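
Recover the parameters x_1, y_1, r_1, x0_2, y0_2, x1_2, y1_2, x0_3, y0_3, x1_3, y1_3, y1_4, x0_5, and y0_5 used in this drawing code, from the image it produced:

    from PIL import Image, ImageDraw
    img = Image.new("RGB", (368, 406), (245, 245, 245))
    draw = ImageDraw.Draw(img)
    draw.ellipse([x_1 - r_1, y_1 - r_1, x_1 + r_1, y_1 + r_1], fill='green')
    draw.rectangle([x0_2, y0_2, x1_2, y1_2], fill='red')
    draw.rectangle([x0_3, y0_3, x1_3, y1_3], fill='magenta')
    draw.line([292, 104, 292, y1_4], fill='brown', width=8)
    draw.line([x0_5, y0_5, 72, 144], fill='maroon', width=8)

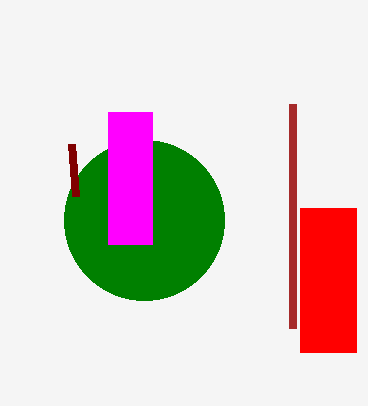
x_1 = 144; y_1 = 220; r_1 = 80; x0_2 = 300; y0_2 = 208; x1_2 = 356; y1_2 = 352; x0_3 = 108; y0_3 = 112; x1_3 = 152; y1_3 = 244; y1_4 = 328; x0_5 = 76; y0_5 = 196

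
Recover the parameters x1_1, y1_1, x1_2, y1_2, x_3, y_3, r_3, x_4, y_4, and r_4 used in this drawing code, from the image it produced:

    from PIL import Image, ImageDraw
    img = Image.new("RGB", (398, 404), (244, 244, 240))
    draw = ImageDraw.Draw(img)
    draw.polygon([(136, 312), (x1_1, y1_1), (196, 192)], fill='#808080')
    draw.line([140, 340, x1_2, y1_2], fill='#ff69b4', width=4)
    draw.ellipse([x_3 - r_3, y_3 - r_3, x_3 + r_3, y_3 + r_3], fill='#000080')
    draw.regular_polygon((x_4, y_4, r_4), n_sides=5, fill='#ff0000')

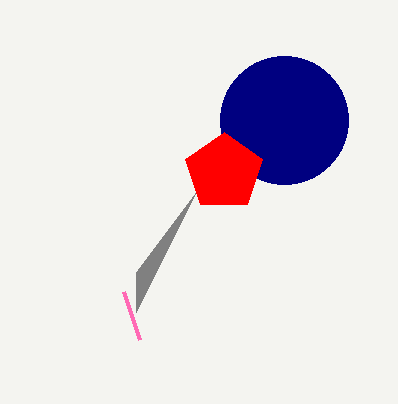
x1_1 = 136
y1_1 = 272
x1_2 = 124
y1_2 = 292
x_3 = 284
y_3 = 120
r_3 = 64
x_4 = 224
y_4 = 172
r_4 = 40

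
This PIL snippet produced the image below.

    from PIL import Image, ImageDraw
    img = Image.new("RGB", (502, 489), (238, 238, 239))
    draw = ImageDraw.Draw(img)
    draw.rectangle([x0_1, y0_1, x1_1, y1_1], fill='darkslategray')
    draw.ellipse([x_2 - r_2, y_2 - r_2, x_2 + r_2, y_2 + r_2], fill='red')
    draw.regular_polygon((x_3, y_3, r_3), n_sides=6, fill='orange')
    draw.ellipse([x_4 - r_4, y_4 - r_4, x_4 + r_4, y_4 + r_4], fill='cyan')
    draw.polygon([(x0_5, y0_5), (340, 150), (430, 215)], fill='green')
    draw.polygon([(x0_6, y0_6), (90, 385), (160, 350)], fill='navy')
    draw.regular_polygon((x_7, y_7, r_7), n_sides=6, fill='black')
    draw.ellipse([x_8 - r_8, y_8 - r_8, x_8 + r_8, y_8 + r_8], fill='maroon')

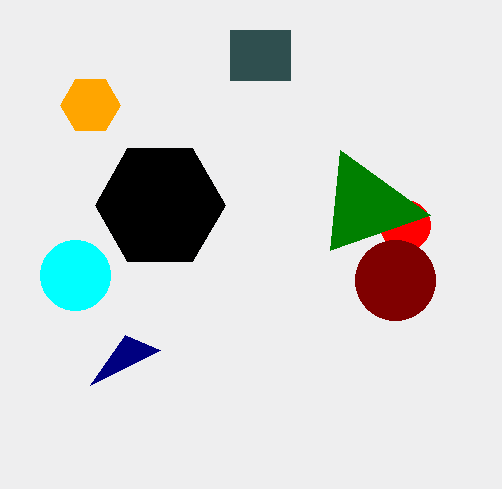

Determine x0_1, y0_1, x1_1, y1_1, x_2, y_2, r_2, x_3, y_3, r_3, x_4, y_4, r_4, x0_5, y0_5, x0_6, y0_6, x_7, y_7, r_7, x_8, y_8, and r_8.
x0_1 = 230; y0_1 = 30; x1_1 = 290; y1_1 = 80; x_2 = 405; y_2 = 225; r_2 = 25; x_3 = 90; y_3 = 105; r_3 = 30; x_4 = 75; y_4 = 275; r_4 = 35; x0_5 = 330; y0_5 = 250; x0_6 = 125; y0_6 = 335; x_7 = 160; y_7 = 205; r_7 = 65; x_8 = 395; y_8 = 280; r_8 = 40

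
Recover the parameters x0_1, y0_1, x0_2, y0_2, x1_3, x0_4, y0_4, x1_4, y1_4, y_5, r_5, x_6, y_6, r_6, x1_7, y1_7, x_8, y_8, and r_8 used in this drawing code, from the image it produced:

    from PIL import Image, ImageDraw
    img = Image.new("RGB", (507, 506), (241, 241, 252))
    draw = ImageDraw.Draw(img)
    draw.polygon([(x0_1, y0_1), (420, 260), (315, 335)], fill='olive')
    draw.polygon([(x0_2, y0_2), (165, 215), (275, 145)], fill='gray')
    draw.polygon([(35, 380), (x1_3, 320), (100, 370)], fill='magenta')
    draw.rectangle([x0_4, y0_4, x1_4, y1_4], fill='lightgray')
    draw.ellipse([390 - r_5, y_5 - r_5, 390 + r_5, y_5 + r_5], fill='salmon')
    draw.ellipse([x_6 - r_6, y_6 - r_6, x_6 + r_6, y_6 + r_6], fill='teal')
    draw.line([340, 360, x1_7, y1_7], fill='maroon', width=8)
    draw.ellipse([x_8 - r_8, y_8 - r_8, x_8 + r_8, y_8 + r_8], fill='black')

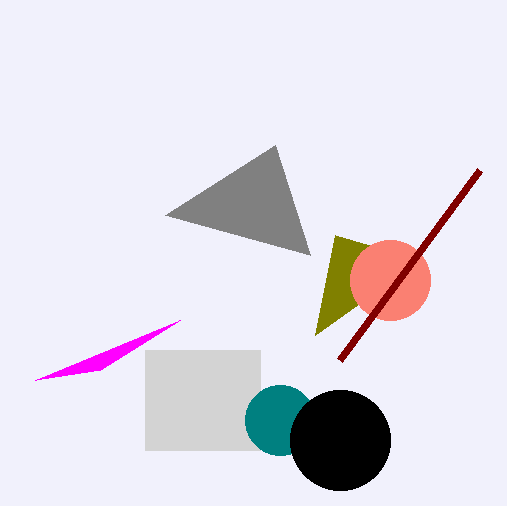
x0_1 = 335
y0_1 = 235
x0_2 = 310
y0_2 = 255
x1_3 = 180
x0_4 = 145
y0_4 = 350
x1_4 = 260
y1_4 = 450
y_5 = 280
r_5 = 40
x_6 = 280
y_6 = 420
r_6 = 35
x1_7 = 480
y1_7 = 170
x_8 = 340
y_8 = 440
r_8 = 50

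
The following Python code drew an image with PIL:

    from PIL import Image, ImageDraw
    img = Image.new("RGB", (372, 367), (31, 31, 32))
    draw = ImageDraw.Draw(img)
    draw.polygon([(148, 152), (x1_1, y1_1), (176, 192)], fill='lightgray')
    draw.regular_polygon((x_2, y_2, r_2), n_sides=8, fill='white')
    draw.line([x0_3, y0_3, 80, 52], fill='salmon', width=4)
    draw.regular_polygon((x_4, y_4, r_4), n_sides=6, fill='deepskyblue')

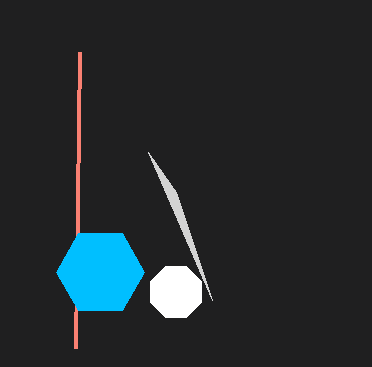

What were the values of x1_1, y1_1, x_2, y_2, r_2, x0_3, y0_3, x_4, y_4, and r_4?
x1_1 = 212, y1_1 = 300, x_2 = 176, y_2 = 292, r_2 = 28, x0_3 = 76, y0_3 = 348, x_4 = 100, y_4 = 272, r_4 = 44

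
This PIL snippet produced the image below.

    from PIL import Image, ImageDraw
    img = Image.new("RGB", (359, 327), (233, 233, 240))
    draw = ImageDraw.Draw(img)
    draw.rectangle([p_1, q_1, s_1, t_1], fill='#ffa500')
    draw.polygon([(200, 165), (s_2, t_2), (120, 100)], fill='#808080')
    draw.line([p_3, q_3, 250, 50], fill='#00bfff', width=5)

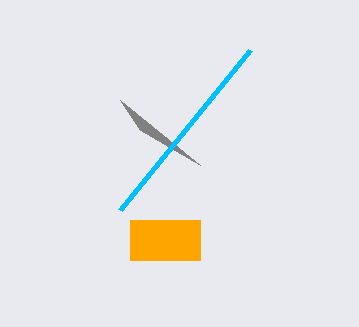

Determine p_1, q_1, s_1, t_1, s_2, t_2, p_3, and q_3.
p_1 = 130, q_1 = 220, s_1 = 200, t_1 = 260, s_2 = 140, t_2 = 130, p_3 = 120, q_3 = 210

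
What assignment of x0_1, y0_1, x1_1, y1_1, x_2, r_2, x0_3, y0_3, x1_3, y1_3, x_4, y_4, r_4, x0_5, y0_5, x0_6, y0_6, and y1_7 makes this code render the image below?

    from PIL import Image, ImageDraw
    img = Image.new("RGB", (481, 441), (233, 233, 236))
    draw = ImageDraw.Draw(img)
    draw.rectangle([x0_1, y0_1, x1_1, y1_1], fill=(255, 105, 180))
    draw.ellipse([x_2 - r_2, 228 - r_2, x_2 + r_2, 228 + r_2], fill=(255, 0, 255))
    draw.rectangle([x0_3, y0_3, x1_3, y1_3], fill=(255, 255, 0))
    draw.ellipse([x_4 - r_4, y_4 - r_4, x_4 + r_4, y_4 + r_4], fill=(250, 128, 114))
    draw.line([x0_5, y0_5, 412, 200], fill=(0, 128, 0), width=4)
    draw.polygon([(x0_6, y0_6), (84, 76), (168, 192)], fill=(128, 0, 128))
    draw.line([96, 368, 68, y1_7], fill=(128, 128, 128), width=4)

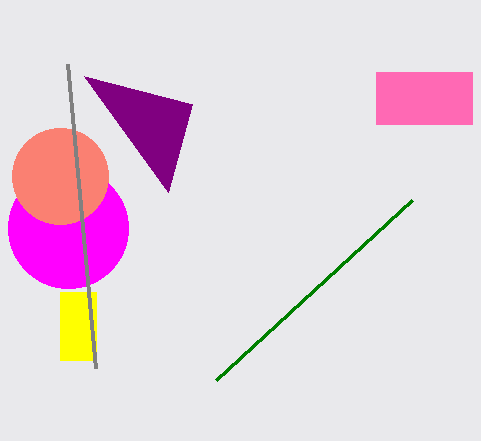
x0_1 = 376, y0_1 = 72, x1_1 = 472, y1_1 = 124, x_2 = 68, r_2 = 60, x0_3 = 60, y0_3 = 292, x1_3 = 96, y1_3 = 360, x_4 = 60, y_4 = 176, r_4 = 48, x0_5 = 216, y0_5 = 380, x0_6 = 192, y0_6 = 104, y1_7 = 64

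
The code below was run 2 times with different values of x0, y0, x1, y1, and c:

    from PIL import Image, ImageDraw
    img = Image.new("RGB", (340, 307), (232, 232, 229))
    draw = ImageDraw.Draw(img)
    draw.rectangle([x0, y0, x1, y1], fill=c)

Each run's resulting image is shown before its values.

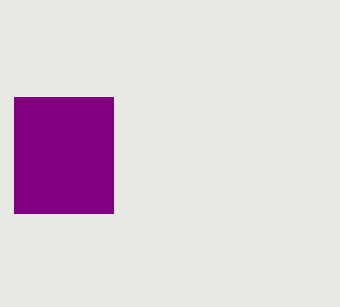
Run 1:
x0 = 14, y0 = 97, x1 = 113, y1 = 213, c = 'purple'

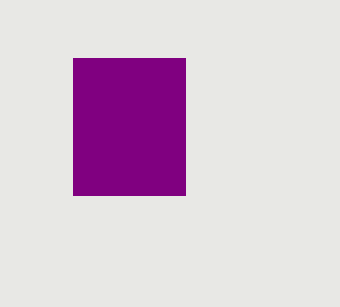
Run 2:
x0 = 73
y0 = 58
x1 = 185
y1 = 195
c = 'purple'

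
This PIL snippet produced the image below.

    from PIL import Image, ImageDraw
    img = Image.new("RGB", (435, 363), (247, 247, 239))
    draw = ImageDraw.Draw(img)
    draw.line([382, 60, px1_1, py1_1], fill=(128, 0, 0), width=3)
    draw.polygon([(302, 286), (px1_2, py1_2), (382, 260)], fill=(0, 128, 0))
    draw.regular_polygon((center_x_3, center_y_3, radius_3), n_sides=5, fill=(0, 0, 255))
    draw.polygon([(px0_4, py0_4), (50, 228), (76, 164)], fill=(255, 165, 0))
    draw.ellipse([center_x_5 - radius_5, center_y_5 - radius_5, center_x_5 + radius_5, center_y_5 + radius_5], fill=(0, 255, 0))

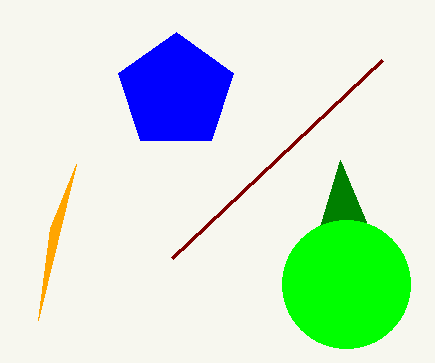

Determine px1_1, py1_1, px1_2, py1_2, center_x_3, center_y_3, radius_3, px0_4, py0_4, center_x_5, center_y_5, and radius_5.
px1_1 = 172; py1_1 = 258; px1_2 = 340; py1_2 = 160; center_x_3 = 176; center_y_3 = 92; radius_3 = 60; px0_4 = 38; py0_4 = 320; center_x_5 = 346; center_y_5 = 284; radius_5 = 64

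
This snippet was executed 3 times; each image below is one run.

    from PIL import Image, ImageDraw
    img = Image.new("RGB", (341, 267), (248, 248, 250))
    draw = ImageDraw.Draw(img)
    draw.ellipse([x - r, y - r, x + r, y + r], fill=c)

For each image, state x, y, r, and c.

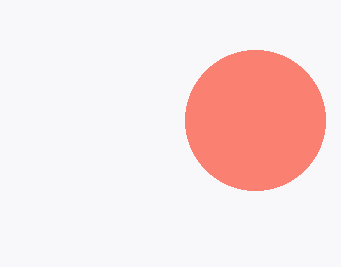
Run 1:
x = 255
y = 120
r = 70
c = 'salmon'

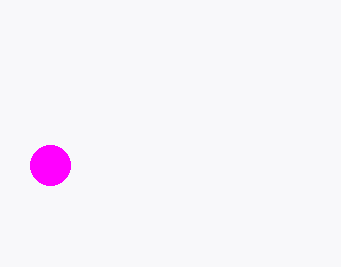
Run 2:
x = 50, y = 165, r = 20, c = 'magenta'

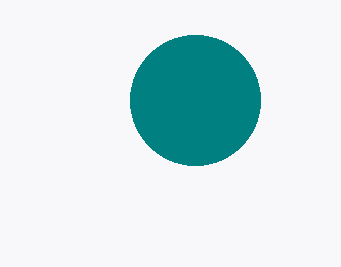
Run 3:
x = 195, y = 100, r = 65, c = 'teal'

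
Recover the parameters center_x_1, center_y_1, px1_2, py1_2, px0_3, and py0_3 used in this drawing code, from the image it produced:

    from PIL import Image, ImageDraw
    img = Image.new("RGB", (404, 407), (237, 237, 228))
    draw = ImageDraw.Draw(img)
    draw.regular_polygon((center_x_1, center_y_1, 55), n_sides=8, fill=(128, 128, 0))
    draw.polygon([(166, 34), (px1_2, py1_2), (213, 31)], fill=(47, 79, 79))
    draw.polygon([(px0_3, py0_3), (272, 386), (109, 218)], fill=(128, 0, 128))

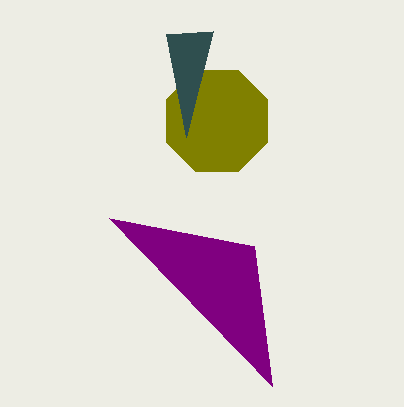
center_x_1 = 217; center_y_1 = 121; px1_2 = 186; py1_2 = 137; px0_3 = 254; py0_3 = 246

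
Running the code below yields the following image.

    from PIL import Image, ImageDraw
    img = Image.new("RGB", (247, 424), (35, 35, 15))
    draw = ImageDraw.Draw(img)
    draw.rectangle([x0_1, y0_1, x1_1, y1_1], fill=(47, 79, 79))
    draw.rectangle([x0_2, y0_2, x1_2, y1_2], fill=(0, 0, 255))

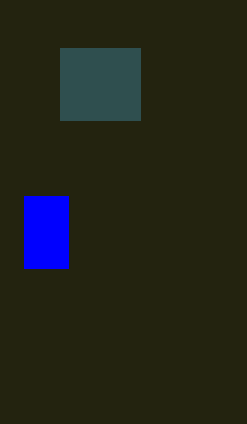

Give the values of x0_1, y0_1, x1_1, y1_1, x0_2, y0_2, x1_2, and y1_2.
x0_1 = 60, y0_1 = 48, x1_1 = 140, y1_1 = 120, x0_2 = 24, y0_2 = 196, x1_2 = 68, y1_2 = 268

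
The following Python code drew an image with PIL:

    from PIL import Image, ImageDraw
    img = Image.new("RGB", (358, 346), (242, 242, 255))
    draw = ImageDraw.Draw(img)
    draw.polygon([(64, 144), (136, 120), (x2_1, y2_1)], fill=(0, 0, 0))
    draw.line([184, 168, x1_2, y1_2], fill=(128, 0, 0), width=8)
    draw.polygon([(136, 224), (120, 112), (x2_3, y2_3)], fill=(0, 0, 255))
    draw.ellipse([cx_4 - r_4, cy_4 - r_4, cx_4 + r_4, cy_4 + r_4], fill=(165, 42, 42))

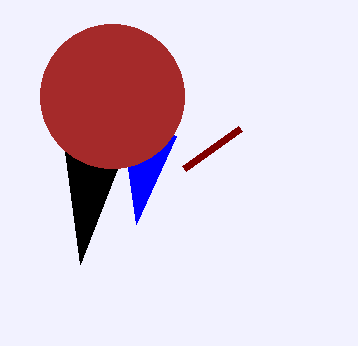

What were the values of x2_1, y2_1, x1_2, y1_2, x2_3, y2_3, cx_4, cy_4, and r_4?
x2_1 = 80; y2_1 = 264; x1_2 = 240; y1_2 = 128; x2_3 = 176; y2_3 = 136; cx_4 = 112; cy_4 = 96; r_4 = 72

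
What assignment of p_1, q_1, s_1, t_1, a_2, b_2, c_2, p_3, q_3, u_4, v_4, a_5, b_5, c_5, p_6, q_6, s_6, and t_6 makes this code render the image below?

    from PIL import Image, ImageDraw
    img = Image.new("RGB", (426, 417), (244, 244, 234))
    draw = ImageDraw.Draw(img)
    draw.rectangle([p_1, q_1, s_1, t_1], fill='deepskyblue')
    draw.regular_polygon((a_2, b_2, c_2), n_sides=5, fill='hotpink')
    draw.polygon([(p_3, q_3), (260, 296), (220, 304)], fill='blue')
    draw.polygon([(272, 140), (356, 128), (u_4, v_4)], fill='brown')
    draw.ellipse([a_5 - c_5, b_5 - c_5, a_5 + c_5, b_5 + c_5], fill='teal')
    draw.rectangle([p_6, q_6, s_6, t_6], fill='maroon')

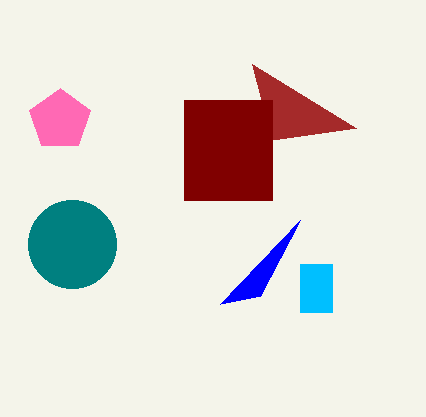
p_1 = 300; q_1 = 264; s_1 = 332; t_1 = 312; a_2 = 60; b_2 = 120; c_2 = 32; p_3 = 300; q_3 = 220; u_4 = 252; v_4 = 64; a_5 = 72; b_5 = 244; c_5 = 44; p_6 = 184; q_6 = 100; s_6 = 272; t_6 = 200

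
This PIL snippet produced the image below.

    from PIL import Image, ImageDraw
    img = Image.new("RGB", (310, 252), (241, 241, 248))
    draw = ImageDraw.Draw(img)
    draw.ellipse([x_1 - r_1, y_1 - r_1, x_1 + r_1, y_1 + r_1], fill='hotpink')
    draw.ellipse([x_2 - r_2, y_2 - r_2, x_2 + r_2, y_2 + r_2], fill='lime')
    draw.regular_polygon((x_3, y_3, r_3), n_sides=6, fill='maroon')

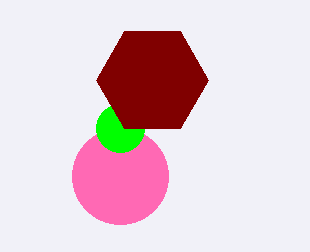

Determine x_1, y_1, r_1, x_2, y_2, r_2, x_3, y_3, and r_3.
x_1 = 120; y_1 = 176; r_1 = 48; x_2 = 120; y_2 = 128; r_2 = 24; x_3 = 152; y_3 = 80; r_3 = 56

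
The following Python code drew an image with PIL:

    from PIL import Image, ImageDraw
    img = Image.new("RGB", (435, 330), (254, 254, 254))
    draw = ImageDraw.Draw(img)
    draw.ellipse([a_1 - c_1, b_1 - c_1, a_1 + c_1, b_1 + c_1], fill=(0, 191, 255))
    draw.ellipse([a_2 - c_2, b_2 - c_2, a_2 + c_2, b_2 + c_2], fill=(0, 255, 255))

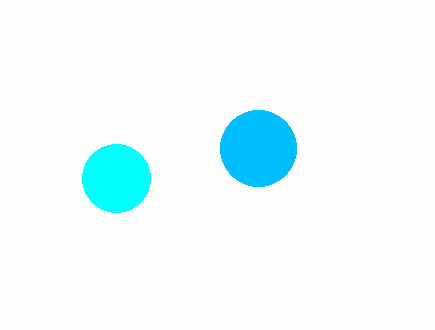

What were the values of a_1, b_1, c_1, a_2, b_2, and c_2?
a_1 = 258, b_1 = 148, c_1 = 38, a_2 = 116, b_2 = 178, c_2 = 34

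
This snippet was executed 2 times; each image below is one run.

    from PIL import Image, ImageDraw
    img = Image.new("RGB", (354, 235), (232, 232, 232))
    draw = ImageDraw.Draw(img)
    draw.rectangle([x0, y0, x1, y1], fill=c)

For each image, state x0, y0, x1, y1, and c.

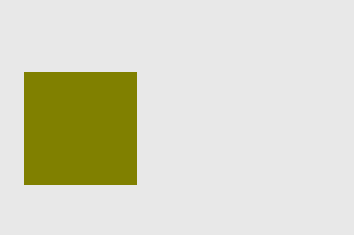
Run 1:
x0 = 24; y0 = 72; x1 = 136; y1 = 184; c = 'olive'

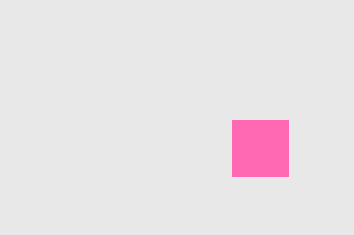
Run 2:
x0 = 232; y0 = 120; x1 = 288; y1 = 176; c = 'hotpink'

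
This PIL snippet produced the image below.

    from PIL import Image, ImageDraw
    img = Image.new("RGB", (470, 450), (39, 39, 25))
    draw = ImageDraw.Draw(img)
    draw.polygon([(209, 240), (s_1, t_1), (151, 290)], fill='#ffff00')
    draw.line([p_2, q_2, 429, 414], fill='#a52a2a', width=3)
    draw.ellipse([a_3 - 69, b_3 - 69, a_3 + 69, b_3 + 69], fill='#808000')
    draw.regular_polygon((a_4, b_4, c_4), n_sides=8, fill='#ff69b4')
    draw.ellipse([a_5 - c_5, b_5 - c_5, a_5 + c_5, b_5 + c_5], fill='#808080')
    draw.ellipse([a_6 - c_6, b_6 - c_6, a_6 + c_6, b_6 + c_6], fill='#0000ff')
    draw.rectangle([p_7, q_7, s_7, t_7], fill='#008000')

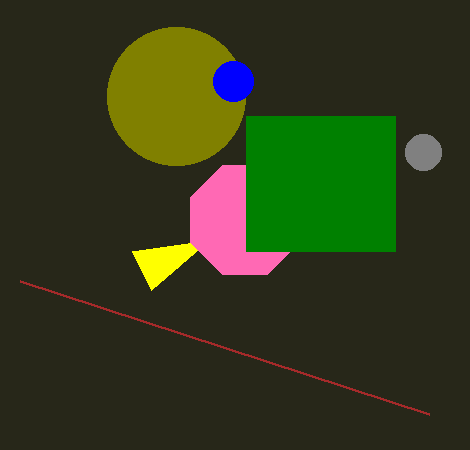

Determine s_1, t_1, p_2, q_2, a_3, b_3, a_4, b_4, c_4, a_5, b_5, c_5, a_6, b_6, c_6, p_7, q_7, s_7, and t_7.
s_1 = 132, t_1 = 251, p_2 = 20, q_2 = 281, a_3 = 176, b_3 = 96, a_4 = 245, b_4 = 220, c_4 = 59, a_5 = 423, b_5 = 152, c_5 = 18, a_6 = 233, b_6 = 81, c_6 = 20, p_7 = 246, q_7 = 116, s_7 = 395, t_7 = 251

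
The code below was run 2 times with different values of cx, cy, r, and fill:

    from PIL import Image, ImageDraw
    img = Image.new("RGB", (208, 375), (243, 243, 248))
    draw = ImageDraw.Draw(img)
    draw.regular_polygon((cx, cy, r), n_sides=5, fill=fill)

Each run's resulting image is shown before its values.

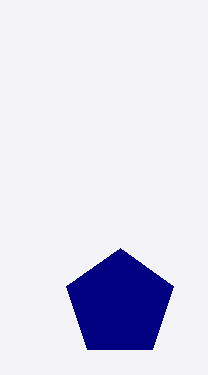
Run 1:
cx = 120, cy = 304, r = 56, fill = 'navy'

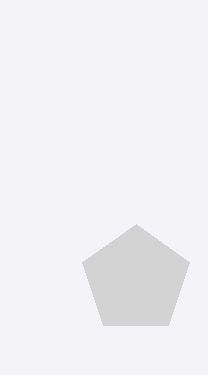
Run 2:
cx = 136
cy = 280
r = 56
fill = 'lightgray'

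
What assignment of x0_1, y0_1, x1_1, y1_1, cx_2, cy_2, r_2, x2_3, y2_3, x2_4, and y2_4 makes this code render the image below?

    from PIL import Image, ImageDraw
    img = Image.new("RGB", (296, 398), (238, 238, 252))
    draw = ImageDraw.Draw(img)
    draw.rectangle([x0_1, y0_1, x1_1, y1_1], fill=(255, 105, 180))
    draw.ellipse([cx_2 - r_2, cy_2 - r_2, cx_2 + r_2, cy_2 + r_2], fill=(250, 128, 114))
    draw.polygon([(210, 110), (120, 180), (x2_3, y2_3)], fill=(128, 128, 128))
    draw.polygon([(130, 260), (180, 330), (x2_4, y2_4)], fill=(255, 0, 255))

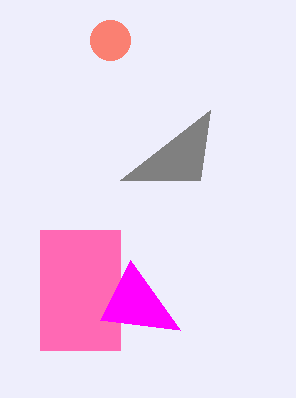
x0_1 = 40; y0_1 = 230; x1_1 = 120; y1_1 = 350; cx_2 = 110; cy_2 = 40; r_2 = 20; x2_3 = 200; y2_3 = 180; x2_4 = 100; y2_4 = 320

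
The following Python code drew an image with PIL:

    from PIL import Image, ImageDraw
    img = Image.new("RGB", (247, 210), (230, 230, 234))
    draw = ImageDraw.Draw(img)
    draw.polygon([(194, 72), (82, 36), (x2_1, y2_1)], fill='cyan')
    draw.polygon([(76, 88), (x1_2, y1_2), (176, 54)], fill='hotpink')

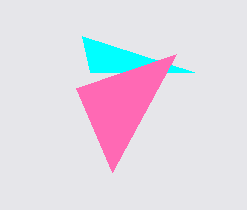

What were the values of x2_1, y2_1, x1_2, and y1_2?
x2_1 = 90, y2_1 = 72, x1_2 = 112, y1_2 = 172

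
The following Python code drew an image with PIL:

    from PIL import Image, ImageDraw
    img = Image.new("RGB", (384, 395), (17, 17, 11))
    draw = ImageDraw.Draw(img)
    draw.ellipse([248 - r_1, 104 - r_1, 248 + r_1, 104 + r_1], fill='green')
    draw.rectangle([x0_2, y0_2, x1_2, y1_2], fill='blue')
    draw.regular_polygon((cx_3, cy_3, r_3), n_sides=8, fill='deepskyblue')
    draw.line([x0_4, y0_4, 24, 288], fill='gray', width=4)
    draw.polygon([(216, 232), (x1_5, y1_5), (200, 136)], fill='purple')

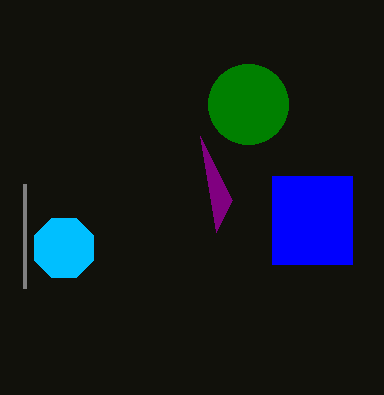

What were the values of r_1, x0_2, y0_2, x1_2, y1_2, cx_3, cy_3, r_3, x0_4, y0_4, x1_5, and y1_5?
r_1 = 40, x0_2 = 272, y0_2 = 176, x1_2 = 352, y1_2 = 264, cx_3 = 64, cy_3 = 248, r_3 = 32, x0_4 = 24, y0_4 = 184, x1_5 = 232, y1_5 = 200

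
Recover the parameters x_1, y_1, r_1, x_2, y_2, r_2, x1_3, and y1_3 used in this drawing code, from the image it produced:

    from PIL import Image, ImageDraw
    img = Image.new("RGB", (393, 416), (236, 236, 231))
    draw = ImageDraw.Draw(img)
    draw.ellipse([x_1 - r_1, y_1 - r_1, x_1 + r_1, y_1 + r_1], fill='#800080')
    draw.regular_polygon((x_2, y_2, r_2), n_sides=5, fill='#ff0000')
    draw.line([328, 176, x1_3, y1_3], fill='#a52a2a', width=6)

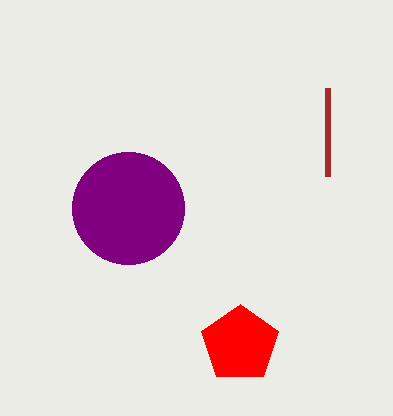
x_1 = 128
y_1 = 208
r_1 = 56
x_2 = 240
y_2 = 344
r_2 = 40
x1_3 = 328
y1_3 = 88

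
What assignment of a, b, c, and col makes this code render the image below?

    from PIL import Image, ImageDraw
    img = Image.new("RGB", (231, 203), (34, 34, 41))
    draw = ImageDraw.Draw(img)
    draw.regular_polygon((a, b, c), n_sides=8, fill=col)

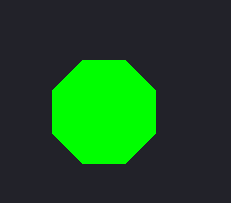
a = 104
b = 112
c = 56
col = 'lime'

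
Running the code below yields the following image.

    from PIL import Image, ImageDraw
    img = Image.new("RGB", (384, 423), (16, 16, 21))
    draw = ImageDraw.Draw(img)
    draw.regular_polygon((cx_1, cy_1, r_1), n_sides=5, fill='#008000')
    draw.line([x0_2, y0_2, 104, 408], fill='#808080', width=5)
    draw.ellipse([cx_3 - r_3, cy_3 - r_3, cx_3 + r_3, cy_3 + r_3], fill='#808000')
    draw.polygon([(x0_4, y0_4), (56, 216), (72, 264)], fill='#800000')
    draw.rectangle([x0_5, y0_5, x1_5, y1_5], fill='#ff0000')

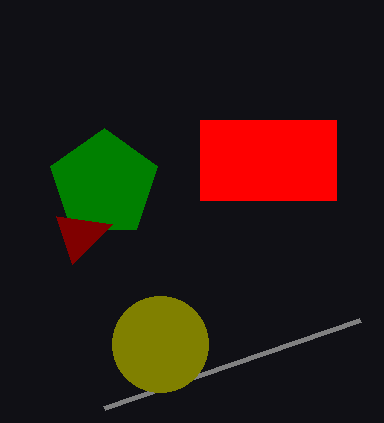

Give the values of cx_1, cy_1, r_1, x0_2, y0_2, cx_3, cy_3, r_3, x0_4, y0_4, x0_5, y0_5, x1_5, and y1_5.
cx_1 = 104
cy_1 = 184
r_1 = 56
x0_2 = 360
y0_2 = 320
cx_3 = 160
cy_3 = 344
r_3 = 48
x0_4 = 112
y0_4 = 224
x0_5 = 200
y0_5 = 120
x1_5 = 336
y1_5 = 200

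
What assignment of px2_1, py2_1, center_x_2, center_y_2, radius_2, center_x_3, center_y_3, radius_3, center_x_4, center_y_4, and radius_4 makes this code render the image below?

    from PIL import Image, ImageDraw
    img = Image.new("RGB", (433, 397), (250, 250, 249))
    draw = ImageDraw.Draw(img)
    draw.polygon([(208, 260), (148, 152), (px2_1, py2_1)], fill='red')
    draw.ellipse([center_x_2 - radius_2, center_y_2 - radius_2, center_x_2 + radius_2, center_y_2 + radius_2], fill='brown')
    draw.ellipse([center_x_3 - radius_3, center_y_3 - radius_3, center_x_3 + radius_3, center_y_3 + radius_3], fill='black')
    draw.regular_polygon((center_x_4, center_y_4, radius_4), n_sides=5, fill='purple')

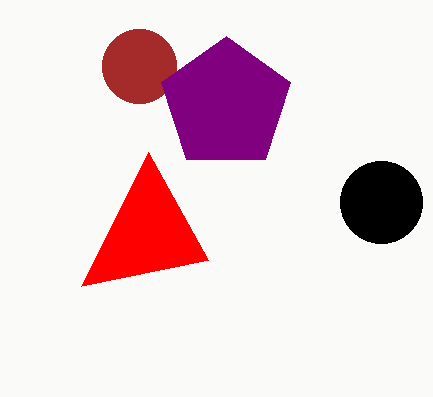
px2_1 = 81, py2_1 = 286, center_x_2 = 139, center_y_2 = 66, radius_2 = 37, center_x_3 = 381, center_y_3 = 202, radius_3 = 41, center_x_4 = 226, center_y_4 = 104, radius_4 = 68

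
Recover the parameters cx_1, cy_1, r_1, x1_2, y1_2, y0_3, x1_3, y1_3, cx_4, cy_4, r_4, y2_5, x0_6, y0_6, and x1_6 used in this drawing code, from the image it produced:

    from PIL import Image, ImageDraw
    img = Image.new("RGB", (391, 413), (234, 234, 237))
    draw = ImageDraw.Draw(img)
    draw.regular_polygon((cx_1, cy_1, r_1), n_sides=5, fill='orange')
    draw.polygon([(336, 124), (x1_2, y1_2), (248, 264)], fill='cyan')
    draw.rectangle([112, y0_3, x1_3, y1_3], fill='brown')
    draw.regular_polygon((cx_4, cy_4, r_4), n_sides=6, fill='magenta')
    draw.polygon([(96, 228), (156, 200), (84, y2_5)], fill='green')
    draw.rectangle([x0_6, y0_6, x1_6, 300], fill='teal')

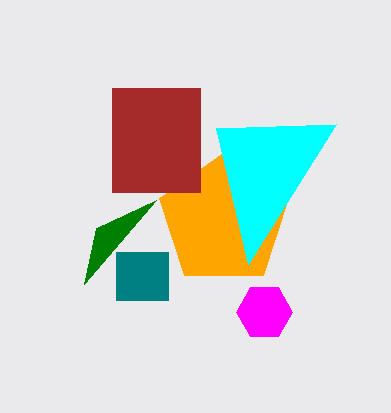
cx_1 = 224, cy_1 = 220, r_1 = 68, x1_2 = 216, y1_2 = 128, y0_3 = 88, x1_3 = 200, y1_3 = 192, cx_4 = 264, cy_4 = 312, r_4 = 28, y2_5 = 284, x0_6 = 116, y0_6 = 252, x1_6 = 168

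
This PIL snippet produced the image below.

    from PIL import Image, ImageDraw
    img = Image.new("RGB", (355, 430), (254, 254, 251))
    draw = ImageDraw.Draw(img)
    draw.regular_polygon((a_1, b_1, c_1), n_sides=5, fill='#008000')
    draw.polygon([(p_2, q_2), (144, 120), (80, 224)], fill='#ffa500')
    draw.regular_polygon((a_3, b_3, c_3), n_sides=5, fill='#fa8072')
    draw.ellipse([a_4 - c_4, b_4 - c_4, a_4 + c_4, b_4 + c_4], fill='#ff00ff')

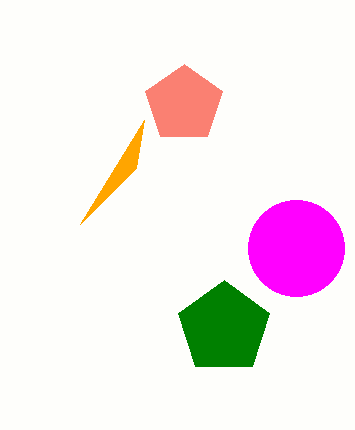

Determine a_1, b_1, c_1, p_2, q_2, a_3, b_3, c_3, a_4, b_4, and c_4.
a_1 = 224; b_1 = 328; c_1 = 48; p_2 = 136; q_2 = 168; a_3 = 184; b_3 = 104; c_3 = 40; a_4 = 296; b_4 = 248; c_4 = 48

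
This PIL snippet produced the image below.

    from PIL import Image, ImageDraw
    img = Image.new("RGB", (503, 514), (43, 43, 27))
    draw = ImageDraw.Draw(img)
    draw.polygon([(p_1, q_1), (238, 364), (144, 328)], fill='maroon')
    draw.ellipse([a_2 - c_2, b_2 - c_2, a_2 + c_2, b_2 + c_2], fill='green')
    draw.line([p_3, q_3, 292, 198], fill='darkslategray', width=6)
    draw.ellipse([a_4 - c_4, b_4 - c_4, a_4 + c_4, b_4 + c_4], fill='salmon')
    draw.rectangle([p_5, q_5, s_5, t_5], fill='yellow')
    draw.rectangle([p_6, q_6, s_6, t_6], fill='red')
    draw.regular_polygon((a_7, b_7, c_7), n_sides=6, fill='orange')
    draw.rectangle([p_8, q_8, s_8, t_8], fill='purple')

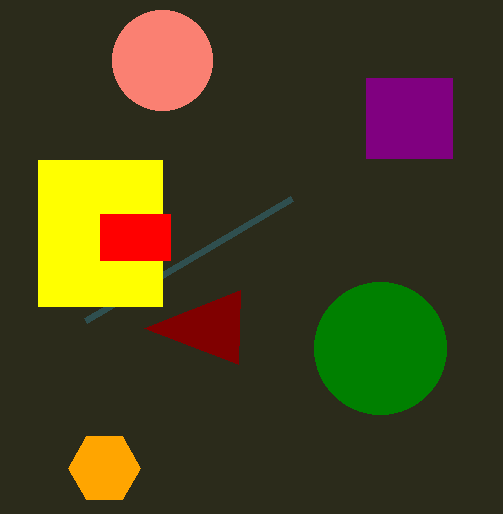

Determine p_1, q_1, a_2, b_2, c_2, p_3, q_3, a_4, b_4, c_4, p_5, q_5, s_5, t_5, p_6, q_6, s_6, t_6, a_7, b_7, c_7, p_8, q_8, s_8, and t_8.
p_1 = 240; q_1 = 290; a_2 = 380; b_2 = 348; c_2 = 66; p_3 = 86; q_3 = 320; a_4 = 162; b_4 = 60; c_4 = 50; p_5 = 38; q_5 = 160; s_5 = 162; t_5 = 306; p_6 = 100; q_6 = 214; s_6 = 170; t_6 = 260; a_7 = 104; b_7 = 468; c_7 = 36; p_8 = 366; q_8 = 78; s_8 = 452; t_8 = 158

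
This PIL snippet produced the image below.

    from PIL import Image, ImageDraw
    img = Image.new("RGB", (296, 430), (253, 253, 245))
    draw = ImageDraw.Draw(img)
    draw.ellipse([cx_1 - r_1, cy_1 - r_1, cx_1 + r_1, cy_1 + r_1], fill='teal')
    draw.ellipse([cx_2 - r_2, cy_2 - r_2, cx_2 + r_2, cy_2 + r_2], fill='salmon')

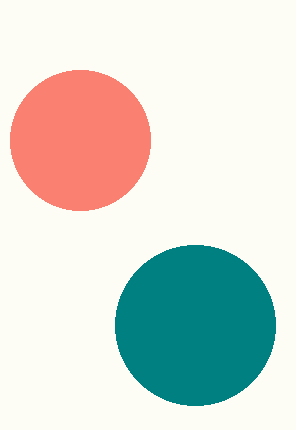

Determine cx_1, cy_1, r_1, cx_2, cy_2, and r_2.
cx_1 = 195, cy_1 = 325, r_1 = 80, cx_2 = 80, cy_2 = 140, r_2 = 70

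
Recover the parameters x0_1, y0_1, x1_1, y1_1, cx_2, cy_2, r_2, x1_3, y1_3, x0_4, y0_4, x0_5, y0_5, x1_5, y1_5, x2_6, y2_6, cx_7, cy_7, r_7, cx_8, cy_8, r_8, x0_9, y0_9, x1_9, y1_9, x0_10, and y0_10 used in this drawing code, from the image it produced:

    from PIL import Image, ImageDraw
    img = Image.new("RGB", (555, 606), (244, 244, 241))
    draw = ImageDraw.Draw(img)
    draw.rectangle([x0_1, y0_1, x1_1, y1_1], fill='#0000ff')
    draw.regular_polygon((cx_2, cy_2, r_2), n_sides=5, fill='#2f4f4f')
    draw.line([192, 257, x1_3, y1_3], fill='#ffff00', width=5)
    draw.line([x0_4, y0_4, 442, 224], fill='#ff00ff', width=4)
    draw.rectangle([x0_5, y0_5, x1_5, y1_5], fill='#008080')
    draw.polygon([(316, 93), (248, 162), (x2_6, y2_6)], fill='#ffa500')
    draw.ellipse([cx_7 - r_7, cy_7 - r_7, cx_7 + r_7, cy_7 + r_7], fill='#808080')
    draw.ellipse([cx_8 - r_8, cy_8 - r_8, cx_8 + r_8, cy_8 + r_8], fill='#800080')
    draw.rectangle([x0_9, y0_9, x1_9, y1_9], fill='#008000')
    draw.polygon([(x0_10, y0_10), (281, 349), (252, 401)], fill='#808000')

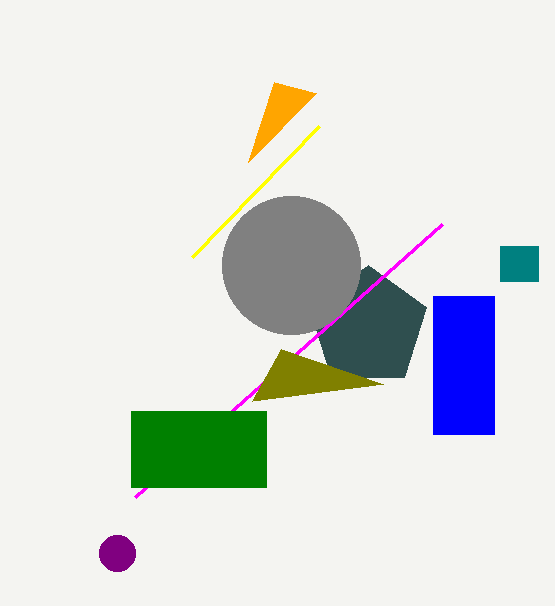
x0_1 = 433; y0_1 = 296; x1_1 = 494; y1_1 = 434; cx_2 = 368; cy_2 = 327; r_2 = 62; x1_3 = 319; y1_3 = 126; x0_4 = 135; y0_4 = 497; x0_5 = 500; y0_5 = 246; x1_5 = 538; y1_5 = 281; x2_6 = 274; y2_6 = 82; cx_7 = 291; cy_7 = 265; r_7 = 69; cx_8 = 117; cy_8 = 553; r_8 = 18; x0_9 = 131; y0_9 = 411; x1_9 = 266; y1_9 = 487; x0_10 = 383; y0_10 = 384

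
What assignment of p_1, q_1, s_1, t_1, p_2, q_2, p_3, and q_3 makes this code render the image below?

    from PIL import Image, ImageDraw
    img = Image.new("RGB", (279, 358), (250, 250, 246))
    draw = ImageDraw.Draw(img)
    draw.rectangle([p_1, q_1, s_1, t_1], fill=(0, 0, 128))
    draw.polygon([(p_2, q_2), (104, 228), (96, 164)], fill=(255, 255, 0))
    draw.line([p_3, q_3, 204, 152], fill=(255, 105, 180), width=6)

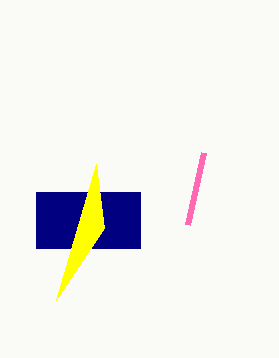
p_1 = 36; q_1 = 192; s_1 = 140; t_1 = 248; p_2 = 56; q_2 = 300; p_3 = 188; q_3 = 224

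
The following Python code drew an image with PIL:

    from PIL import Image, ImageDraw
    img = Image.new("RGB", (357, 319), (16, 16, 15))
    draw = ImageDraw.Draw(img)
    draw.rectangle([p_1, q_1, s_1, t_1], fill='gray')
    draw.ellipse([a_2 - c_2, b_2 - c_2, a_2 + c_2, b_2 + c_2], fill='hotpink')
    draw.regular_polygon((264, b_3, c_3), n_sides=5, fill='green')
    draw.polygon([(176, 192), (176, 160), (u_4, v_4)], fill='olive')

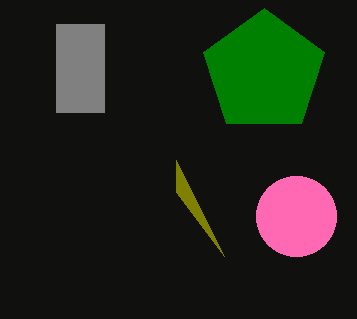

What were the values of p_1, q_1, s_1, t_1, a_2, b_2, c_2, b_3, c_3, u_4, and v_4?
p_1 = 56
q_1 = 24
s_1 = 104
t_1 = 112
a_2 = 296
b_2 = 216
c_2 = 40
b_3 = 72
c_3 = 64
u_4 = 224
v_4 = 256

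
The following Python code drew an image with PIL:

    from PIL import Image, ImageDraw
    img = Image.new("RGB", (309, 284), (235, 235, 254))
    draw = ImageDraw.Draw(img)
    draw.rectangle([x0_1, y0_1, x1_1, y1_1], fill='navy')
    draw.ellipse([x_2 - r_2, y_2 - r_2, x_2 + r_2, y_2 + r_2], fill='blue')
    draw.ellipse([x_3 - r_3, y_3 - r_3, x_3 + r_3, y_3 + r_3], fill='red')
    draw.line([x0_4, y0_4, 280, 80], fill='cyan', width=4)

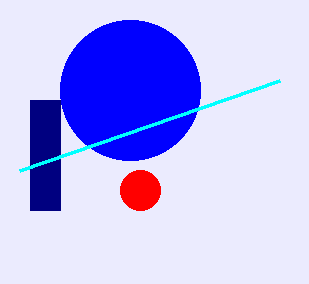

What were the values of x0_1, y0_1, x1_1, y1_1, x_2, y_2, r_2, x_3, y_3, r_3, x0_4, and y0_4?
x0_1 = 30
y0_1 = 100
x1_1 = 60
y1_1 = 210
x_2 = 130
y_2 = 90
r_2 = 70
x_3 = 140
y_3 = 190
r_3 = 20
x0_4 = 20
y0_4 = 170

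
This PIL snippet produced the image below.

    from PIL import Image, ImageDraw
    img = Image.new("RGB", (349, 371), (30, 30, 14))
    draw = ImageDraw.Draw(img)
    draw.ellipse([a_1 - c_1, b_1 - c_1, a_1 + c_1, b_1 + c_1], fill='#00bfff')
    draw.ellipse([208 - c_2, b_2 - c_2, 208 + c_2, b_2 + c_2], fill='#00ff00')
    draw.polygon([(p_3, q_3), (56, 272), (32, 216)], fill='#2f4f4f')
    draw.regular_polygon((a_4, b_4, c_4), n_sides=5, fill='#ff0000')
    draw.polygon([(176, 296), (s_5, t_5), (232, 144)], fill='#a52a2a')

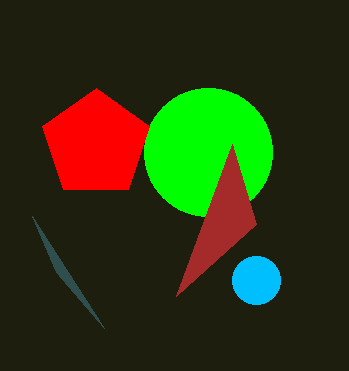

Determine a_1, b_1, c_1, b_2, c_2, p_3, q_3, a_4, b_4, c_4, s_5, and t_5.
a_1 = 256; b_1 = 280; c_1 = 24; b_2 = 152; c_2 = 64; p_3 = 104; q_3 = 328; a_4 = 96; b_4 = 144; c_4 = 56; s_5 = 256; t_5 = 224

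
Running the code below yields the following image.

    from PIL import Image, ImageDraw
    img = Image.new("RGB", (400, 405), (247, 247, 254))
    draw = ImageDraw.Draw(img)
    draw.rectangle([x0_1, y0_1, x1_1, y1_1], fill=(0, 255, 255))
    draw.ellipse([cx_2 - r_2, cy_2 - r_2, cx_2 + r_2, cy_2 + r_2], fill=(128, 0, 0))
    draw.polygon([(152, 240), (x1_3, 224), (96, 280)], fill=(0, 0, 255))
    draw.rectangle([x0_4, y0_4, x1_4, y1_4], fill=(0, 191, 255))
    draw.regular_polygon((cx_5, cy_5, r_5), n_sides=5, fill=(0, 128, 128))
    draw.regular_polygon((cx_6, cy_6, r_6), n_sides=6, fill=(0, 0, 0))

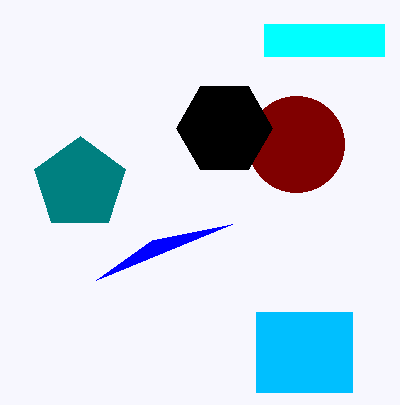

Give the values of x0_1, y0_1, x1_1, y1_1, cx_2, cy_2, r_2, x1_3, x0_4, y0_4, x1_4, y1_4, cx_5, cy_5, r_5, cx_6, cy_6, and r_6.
x0_1 = 264, y0_1 = 24, x1_1 = 384, y1_1 = 56, cx_2 = 296, cy_2 = 144, r_2 = 48, x1_3 = 232, x0_4 = 256, y0_4 = 312, x1_4 = 352, y1_4 = 392, cx_5 = 80, cy_5 = 184, r_5 = 48, cx_6 = 224, cy_6 = 128, r_6 = 48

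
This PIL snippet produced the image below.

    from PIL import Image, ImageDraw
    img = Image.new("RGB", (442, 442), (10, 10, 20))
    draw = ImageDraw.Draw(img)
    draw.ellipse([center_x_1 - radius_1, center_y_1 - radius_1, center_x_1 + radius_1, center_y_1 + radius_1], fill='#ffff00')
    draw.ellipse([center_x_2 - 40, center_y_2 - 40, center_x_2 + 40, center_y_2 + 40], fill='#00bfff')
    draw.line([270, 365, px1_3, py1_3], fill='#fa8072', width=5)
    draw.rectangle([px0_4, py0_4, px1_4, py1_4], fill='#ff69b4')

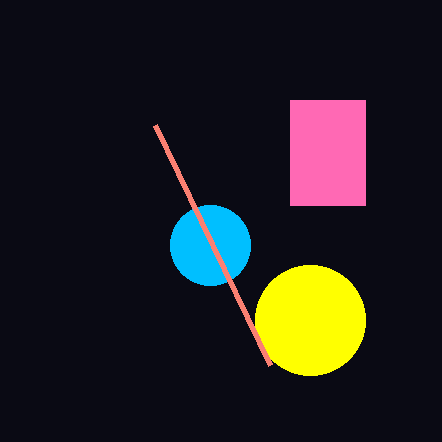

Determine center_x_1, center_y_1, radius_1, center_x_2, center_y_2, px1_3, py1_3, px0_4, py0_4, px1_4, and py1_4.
center_x_1 = 310, center_y_1 = 320, radius_1 = 55, center_x_2 = 210, center_y_2 = 245, px1_3 = 155, py1_3 = 125, px0_4 = 290, py0_4 = 100, px1_4 = 365, py1_4 = 205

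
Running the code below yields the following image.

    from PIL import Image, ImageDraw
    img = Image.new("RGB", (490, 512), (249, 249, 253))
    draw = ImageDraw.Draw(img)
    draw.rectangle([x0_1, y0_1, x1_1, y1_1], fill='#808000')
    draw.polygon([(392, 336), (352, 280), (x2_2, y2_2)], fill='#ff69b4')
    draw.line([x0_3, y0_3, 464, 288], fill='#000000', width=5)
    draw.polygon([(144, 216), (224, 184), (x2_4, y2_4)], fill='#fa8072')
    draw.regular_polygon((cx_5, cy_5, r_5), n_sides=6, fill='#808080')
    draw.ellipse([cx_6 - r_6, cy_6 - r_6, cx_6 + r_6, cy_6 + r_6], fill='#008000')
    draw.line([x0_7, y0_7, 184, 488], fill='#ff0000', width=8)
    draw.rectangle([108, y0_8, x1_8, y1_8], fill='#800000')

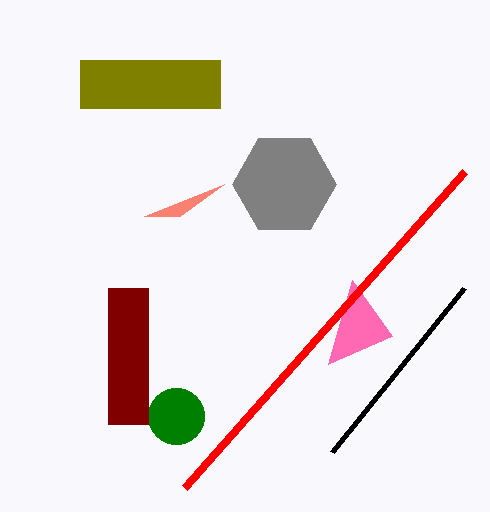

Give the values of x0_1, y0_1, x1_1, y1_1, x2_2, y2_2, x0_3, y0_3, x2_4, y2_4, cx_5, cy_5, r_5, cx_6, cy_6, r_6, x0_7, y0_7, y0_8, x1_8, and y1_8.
x0_1 = 80, y0_1 = 60, x1_1 = 220, y1_1 = 108, x2_2 = 328, y2_2 = 364, x0_3 = 332, y0_3 = 452, x2_4 = 180, y2_4 = 216, cx_5 = 284, cy_5 = 184, r_5 = 52, cx_6 = 176, cy_6 = 416, r_6 = 28, x0_7 = 464, y0_7 = 172, y0_8 = 288, x1_8 = 148, y1_8 = 424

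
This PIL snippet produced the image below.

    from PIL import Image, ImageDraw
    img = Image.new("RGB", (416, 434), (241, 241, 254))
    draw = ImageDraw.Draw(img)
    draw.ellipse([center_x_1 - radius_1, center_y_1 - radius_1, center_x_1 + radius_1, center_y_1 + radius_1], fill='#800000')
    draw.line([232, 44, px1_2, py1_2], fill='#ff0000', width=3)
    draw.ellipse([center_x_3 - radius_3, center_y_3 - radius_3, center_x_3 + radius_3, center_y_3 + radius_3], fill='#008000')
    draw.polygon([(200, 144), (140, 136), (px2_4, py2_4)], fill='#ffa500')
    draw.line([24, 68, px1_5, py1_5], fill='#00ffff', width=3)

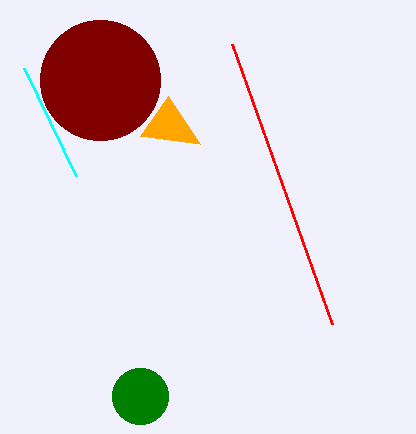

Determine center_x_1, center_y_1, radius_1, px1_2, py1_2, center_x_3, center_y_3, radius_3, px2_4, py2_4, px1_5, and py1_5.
center_x_1 = 100, center_y_1 = 80, radius_1 = 60, px1_2 = 332, py1_2 = 324, center_x_3 = 140, center_y_3 = 396, radius_3 = 28, px2_4 = 168, py2_4 = 96, px1_5 = 76, py1_5 = 176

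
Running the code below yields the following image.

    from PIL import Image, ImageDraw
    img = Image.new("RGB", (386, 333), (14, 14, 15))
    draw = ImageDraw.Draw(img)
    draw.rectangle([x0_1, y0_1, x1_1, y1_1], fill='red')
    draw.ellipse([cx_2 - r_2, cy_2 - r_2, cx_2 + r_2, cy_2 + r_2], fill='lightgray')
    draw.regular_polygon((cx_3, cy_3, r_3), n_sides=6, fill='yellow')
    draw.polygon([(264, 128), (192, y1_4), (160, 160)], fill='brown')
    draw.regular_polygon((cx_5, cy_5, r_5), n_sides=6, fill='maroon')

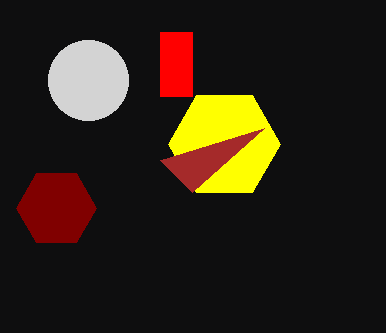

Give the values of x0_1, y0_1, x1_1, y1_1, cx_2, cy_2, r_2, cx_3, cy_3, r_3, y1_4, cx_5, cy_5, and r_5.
x0_1 = 160
y0_1 = 32
x1_1 = 192
y1_1 = 96
cx_2 = 88
cy_2 = 80
r_2 = 40
cx_3 = 224
cy_3 = 144
r_3 = 56
y1_4 = 192
cx_5 = 56
cy_5 = 208
r_5 = 40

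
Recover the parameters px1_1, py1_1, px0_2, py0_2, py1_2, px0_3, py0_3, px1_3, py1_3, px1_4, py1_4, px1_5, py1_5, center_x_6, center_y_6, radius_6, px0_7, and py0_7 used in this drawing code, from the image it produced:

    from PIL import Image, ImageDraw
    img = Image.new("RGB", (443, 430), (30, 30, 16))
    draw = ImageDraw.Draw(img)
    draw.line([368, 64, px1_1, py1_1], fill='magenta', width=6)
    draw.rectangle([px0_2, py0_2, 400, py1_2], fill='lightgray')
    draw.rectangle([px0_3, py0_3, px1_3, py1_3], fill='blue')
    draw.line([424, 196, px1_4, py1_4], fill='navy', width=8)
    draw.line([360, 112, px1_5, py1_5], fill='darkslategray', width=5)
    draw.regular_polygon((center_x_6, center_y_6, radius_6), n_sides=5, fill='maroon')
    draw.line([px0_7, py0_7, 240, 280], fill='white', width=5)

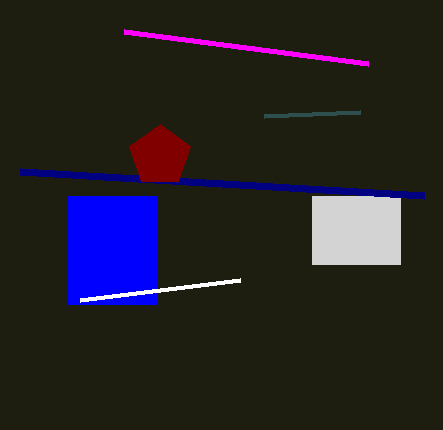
px1_1 = 124; py1_1 = 32; px0_2 = 312; py0_2 = 196; py1_2 = 264; px0_3 = 68; py0_3 = 196; px1_3 = 156; py1_3 = 304; px1_4 = 20; py1_4 = 172; px1_5 = 264; py1_5 = 116; center_x_6 = 160; center_y_6 = 156; radius_6 = 32; px0_7 = 80; py0_7 = 300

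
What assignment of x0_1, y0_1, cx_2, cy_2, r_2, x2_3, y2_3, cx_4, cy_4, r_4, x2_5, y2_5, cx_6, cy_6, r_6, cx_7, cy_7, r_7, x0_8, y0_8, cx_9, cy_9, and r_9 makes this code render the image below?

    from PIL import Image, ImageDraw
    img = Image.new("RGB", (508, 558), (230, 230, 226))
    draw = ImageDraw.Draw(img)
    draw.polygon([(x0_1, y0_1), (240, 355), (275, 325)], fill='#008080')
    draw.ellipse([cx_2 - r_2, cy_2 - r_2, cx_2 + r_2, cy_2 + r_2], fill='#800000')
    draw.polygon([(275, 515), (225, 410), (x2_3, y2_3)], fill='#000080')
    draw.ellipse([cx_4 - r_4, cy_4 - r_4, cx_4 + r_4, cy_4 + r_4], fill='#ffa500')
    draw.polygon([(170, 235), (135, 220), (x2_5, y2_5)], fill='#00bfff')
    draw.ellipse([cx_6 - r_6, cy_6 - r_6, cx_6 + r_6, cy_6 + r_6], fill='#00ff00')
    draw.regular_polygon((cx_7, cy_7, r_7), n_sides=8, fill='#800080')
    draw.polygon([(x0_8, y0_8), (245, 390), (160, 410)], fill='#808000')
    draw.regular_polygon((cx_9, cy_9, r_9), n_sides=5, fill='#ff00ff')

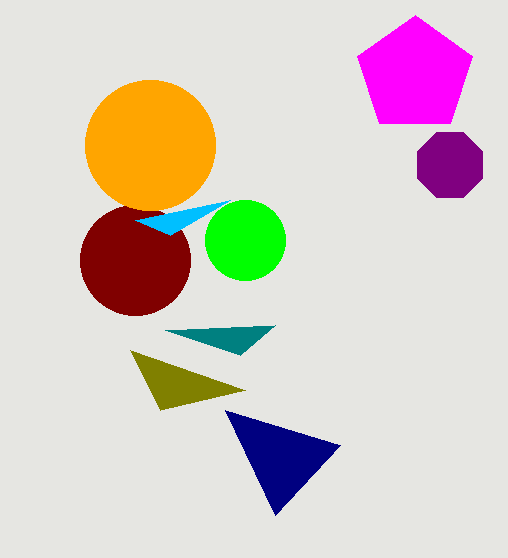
x0_1 = 165
y0_1 = 330
cx_2 = 135
cy_2 = 260
r_2 = 55
x2_3 = 340
y2_3 = 445
cx_4 = 150
cy_4 = 145
r_4 = 65
x2_5 = 230
y2_5 = 200
cx_6 = 245
cy_6 = 240
r_6 = 40
cx_7 = 450
cy_7 = 165
r_7 = 35
x0_8 = 130
y0_8 = 350
cx_9 = 415
cy_9 = 75
r_9 = 60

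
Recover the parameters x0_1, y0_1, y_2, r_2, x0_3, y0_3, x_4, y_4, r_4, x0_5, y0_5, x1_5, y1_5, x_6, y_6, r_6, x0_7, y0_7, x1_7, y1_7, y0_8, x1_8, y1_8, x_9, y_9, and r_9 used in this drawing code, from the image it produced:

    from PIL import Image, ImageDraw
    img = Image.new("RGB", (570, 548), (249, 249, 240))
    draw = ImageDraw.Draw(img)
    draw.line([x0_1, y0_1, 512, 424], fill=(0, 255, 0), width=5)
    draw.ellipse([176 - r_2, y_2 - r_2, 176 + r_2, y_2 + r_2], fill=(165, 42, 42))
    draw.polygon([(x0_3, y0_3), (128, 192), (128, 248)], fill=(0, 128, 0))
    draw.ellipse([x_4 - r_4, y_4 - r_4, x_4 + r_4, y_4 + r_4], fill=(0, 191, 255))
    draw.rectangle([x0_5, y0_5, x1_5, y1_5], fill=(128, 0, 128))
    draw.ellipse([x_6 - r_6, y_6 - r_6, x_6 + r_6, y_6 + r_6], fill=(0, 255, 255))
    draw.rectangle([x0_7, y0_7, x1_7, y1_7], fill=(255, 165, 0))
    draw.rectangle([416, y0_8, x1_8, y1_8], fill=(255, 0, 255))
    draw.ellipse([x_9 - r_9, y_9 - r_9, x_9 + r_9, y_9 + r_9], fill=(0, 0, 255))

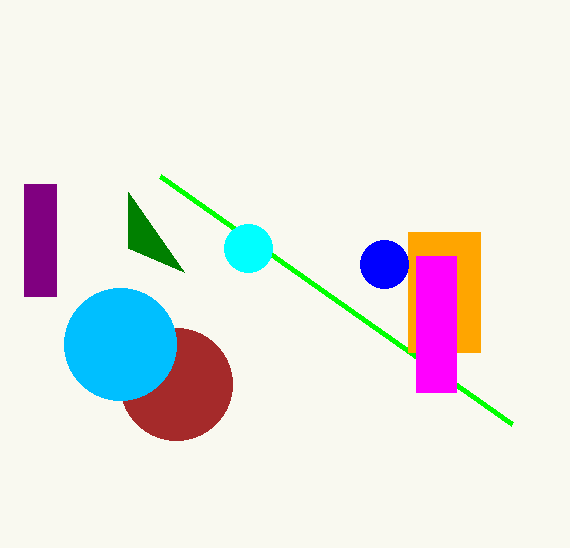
x0_1 = 160
y0_1 = 176
y_2 = 384
r_2 = 56
x0_3 = 184
y0_3 = 272
x_4 = 120
y_4 = 344
r_4 = 56
x0_5 = 24
y0_5 = 184
x1_5 = 56
y1_5 = 296
x_6 = 248
y_6 = 248
r_6 = 24
x0_7 = 408
y0_7 = 232
x1_7 = 480
y1_7 = 352
y0_8 = 256
x1_8 = 456
y1_8 = 392
x_9 = 384
y_9 = 264
r_9 = 24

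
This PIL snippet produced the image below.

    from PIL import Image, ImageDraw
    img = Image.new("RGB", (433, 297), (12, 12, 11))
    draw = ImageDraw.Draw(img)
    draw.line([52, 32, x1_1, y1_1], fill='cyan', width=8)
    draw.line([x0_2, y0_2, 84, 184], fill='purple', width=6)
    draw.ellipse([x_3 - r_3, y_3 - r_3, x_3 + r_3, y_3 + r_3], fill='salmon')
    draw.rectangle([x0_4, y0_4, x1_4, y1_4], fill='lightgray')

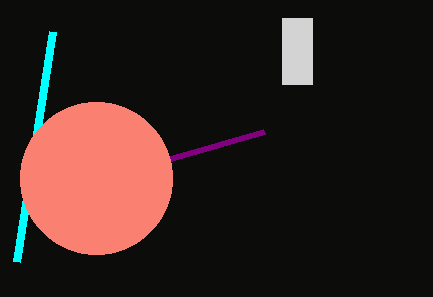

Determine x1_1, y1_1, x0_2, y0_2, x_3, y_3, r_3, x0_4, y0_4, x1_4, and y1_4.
x1_1 = 16
y1_1 = 262
x0_2 = 264
y0_2 = 132
x_3 = 96
y_3 = 178
r_3 = 76
x0_4 = 282
y0_4 = 18
x1_4 = 312
y1_4 = 84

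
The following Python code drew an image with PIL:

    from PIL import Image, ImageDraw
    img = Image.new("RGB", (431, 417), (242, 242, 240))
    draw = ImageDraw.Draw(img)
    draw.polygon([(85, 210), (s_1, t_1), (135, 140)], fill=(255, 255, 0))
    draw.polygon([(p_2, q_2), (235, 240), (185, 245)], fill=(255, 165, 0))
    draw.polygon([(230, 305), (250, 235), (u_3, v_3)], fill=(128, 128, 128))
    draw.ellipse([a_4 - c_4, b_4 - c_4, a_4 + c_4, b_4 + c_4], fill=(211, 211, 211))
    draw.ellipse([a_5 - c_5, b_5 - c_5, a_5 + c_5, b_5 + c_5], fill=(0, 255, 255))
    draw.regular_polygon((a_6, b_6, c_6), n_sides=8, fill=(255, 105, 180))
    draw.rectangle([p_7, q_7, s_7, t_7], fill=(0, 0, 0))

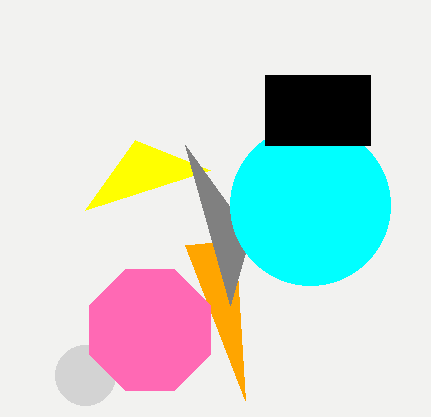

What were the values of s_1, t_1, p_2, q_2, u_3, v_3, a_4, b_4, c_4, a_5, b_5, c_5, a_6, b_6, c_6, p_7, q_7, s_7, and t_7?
s_1 = 210; t_1 = 170; p_2 = 245; q_2 = 400; u_3 = 185; v_3 = 145; a_4 = 85; b_4 = 375; c_4 = 30; a_5 = 310; b_5 = 205; c_5 = 80; a_6 = 150; b_6 = 330; c_6 = 65; p_7 = 265; q_7 = 75; s_7 = 370; t_7 = 145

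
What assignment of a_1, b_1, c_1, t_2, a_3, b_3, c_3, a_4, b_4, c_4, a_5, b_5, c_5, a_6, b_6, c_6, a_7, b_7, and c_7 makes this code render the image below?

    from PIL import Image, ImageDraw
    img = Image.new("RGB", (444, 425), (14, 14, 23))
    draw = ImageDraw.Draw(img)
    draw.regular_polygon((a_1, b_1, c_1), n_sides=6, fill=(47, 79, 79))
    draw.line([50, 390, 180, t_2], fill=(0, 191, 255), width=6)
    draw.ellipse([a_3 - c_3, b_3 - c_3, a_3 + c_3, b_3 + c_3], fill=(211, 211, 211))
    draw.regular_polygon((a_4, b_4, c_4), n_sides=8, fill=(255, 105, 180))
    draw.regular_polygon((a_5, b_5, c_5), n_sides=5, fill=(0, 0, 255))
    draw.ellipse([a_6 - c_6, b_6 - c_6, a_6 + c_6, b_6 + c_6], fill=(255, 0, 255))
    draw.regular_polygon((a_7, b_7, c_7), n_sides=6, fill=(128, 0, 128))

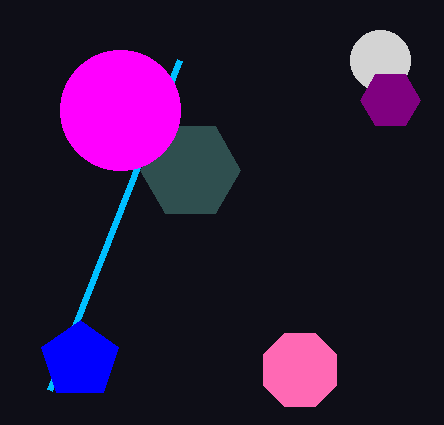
a_1 = 190
b_1 = 170
c_1 = 50
t_2 = 60
a_3 = 380
b_3 = 60
c_3 = 30
a_4 = 300
b_4 = 370
c_4 = 40
a_5 = 80
b_5 = 360
c_5 = 40
a_6 = 120
b_6 = 110
c_6 = 60
a_7 = 390
b_7 = 100
c_7 = 30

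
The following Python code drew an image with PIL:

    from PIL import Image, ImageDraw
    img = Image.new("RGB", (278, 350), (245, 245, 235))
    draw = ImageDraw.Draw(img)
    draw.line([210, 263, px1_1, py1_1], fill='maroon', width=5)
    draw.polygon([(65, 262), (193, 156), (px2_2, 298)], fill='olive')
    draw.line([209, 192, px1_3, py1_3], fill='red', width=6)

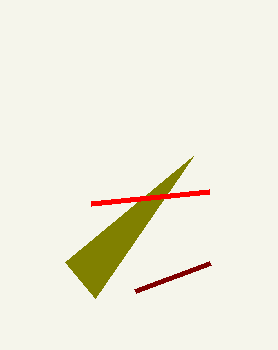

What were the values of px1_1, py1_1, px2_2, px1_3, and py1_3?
px1_1 = 135
py1_1 = 291
px2_2 = 95
px1_3 = 91
py1_3 = 204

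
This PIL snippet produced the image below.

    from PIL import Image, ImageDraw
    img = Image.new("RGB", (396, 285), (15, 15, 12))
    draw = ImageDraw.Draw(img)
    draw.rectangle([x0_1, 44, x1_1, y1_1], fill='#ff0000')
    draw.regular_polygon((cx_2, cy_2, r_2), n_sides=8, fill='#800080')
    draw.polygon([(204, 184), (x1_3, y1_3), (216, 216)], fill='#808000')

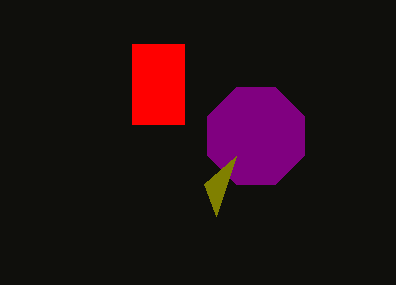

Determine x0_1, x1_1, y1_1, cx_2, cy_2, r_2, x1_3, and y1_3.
x0_1 = 132
x1_1 = 184
y1_1 = 124
cx_2 = 256
cy_2 = 136
r_2 = 52
x1_3 = 236
y1_3 = 156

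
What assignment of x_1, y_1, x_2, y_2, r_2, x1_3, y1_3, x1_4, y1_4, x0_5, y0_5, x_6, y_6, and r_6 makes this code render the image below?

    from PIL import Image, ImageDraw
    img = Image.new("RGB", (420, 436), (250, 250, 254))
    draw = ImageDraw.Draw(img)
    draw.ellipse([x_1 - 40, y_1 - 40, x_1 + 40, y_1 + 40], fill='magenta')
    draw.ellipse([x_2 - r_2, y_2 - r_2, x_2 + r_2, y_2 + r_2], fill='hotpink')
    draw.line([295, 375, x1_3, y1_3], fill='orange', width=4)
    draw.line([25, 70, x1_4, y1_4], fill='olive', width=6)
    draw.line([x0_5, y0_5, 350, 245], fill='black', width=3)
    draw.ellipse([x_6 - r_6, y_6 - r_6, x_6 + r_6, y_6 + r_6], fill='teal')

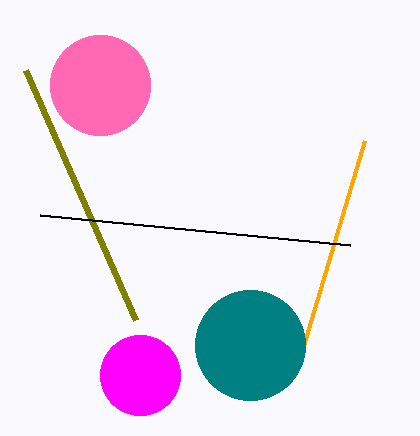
x_1 = 140, y_1 = 375, x_2 = 100, y_2 = 85, r_2 = 50, x1_3 = 365, y1_3 = 140, x1_4 = 135, y1_4 = 320, x0_5 = 40, y0_5 = 215, x_6 = 250, y_6 = 345, r_6 = 55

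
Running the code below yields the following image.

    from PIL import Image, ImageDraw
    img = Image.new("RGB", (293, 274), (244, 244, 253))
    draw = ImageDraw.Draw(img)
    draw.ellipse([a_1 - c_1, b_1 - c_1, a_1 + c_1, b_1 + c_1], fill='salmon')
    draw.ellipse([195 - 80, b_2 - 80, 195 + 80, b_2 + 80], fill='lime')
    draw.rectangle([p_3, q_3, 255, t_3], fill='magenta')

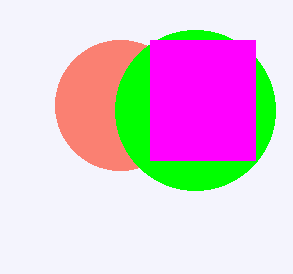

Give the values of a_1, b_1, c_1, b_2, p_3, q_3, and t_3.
a_1 = 120, b_1 = 105, c_1 = 65, b_2 = 110, p_3 = 150, q_3 = 40, t_3 = 160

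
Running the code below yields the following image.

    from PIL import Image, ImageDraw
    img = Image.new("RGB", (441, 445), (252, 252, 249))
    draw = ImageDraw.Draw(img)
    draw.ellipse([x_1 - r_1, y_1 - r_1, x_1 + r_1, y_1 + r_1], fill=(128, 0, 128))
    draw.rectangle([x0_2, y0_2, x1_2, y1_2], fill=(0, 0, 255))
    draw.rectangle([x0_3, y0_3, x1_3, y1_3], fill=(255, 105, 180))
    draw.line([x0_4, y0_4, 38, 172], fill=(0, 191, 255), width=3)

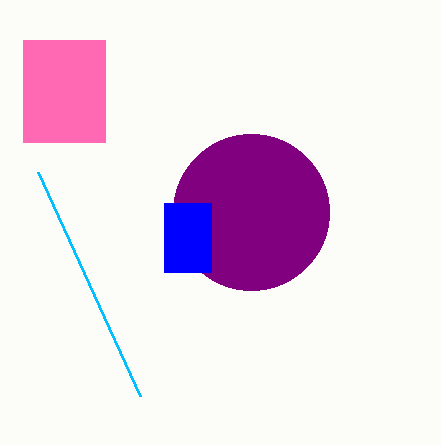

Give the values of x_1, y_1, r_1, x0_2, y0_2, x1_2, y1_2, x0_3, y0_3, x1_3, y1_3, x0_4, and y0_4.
x_1 = 251
y_1 = 212
r_1 = 78
x0_2 = 164
y0_2 = 203
x1_2 = 211
y1_2 = 272
x0_3 = 23
y0_3 = 40
x1_3 = 105
y1_3 = 142
x0_4 = 140
y0_4 = 396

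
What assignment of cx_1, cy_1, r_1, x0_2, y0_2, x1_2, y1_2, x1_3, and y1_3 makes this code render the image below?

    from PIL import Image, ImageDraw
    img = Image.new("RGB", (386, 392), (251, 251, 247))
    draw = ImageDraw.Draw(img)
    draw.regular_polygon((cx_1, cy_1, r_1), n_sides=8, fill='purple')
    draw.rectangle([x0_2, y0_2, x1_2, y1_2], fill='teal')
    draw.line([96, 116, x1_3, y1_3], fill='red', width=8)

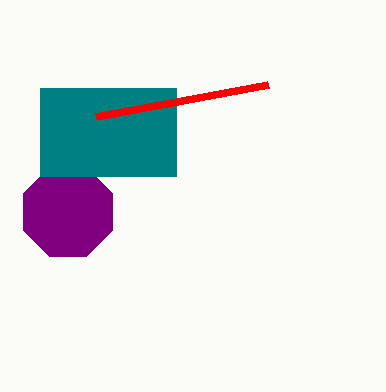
cx_1 = 68
cy_1 = 212
r_1 = 48
x0_2 = 40
y0_2 = 88
x1_2 = 176
y1_2 = 176
x1_3 = 268
y1_3 = 84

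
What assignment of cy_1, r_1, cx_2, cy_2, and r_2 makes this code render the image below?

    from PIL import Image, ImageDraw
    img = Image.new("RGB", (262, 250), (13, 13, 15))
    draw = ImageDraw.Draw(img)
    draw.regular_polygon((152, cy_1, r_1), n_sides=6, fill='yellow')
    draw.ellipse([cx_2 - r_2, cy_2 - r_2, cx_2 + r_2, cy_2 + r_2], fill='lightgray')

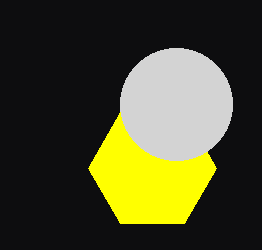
cy_1 = 168
r_1 = 64
cx_2 = 176
cy_2 = 104
r_2 = 56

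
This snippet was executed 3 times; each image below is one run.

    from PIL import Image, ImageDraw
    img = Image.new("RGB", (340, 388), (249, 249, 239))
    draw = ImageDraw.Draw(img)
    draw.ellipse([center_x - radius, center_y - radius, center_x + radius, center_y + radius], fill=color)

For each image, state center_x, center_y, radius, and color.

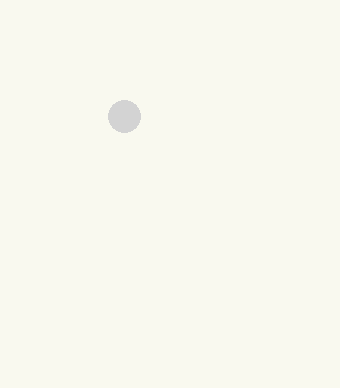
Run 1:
center_x = 124, center_y = 116, radius = 16, color = 'lightgray'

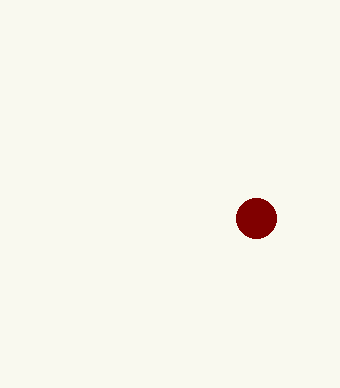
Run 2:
center_x = 256; center_y = 218; radius = 20; color = 'maroon'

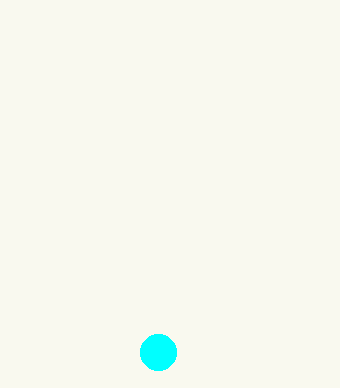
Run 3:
center_x = 158; center_y = 352; radius = 18; color = 'cyan'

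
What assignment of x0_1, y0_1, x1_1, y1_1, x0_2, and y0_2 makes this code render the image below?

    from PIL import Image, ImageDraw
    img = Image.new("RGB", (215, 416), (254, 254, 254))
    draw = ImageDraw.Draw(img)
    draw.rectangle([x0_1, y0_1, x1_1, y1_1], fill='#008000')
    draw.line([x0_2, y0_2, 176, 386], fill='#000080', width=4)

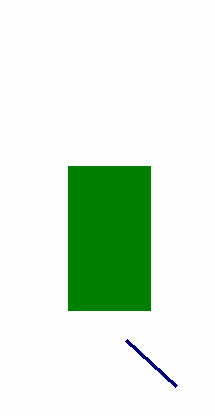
x0_1 = 68
y0_1 = 166
x1_1 = 150
y1_1 = 310
x0_2 = 126
y0_2 = 340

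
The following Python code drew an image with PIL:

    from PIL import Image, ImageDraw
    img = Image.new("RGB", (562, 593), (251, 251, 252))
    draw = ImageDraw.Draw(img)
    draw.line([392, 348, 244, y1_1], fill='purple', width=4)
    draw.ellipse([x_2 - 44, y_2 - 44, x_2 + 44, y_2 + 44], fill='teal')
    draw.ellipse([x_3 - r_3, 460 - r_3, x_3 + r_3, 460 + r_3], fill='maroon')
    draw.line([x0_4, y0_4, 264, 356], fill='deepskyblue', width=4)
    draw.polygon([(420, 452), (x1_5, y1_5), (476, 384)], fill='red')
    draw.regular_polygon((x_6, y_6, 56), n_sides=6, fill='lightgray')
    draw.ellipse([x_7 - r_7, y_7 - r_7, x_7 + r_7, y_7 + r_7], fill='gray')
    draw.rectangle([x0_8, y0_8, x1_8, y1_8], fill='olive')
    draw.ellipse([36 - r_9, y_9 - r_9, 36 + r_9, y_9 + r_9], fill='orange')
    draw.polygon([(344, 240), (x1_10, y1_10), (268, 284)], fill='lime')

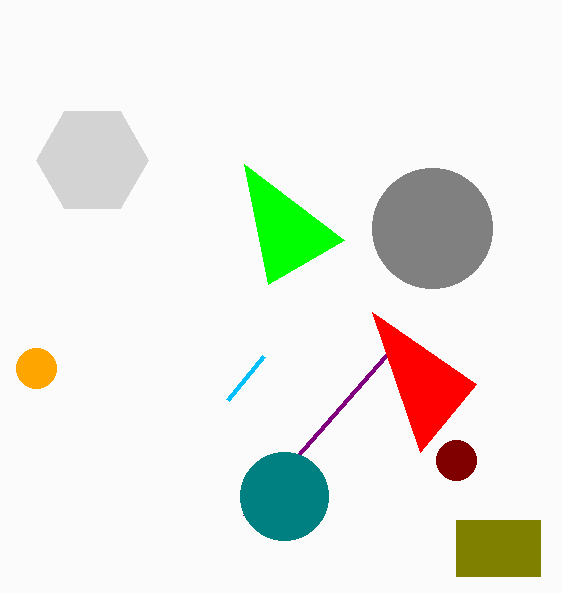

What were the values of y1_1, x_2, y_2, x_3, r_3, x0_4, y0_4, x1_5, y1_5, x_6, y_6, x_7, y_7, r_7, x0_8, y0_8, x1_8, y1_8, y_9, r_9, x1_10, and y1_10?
y1_1 = 516; x_2 = 284; y_2 = 496; x_3 = 456; r_3 = 20; x0_4 = 228; y0_4 = 400; x1_5 = 372; y1_5 = 312; x_6 = 92; y_6 = 160; x_7 = 432; y_7 = 228; r_7 = 60; x0_8 = 456; y0_8 = 520; x1_8 = 540; y1_8 = 576; y_9 = 368; r_9 = 20; x1_10 = 244; y1_10 = 164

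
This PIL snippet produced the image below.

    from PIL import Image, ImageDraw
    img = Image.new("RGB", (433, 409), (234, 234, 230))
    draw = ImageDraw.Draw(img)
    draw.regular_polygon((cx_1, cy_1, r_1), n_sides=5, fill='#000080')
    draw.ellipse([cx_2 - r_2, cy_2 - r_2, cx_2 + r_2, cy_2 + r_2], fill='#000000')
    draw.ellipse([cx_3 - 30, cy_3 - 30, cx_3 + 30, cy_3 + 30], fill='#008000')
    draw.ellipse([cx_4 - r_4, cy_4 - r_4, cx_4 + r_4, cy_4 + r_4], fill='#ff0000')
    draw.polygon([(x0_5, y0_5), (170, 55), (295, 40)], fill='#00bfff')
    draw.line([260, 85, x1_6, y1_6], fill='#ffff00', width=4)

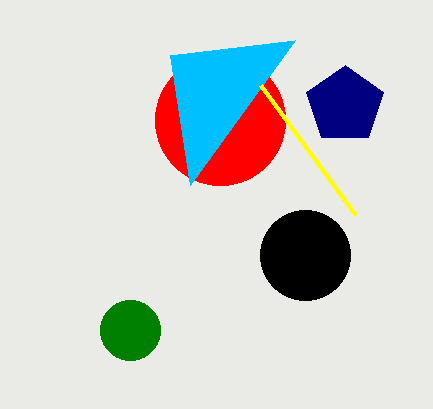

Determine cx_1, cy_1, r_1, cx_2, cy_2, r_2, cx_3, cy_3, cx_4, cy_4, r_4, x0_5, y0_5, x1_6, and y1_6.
cx_1 = 345; cy_1 = 105; r_1 = 40; cx_2 = 305; cy_2 = 255; r_2 = 45; cx_3 = 130; cy_3 = 330; cx_4 = 220; cy_4 = 120; r_4 = 65; x0_5 = 190; y0_5 = 185; x1_6 = 355; y1_6 = 215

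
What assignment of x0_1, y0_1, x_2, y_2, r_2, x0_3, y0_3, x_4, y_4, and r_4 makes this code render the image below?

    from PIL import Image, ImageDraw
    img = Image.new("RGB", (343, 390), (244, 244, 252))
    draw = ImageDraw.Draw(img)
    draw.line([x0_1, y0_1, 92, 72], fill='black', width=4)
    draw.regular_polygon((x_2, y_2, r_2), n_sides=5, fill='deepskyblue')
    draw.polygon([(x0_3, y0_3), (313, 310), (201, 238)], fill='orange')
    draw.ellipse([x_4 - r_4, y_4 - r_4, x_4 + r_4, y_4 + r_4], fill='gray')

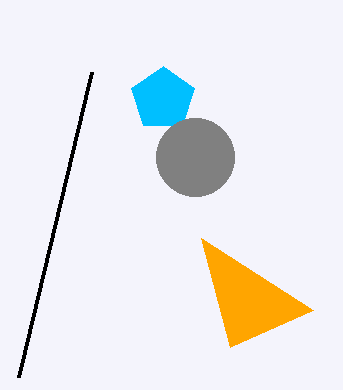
x0_1 = 19
y0_1 = 377
x_2 = 163
y_2 = 99
r_2 = 33
x0_3 = 230
y0_3 = 347
x_4 = 195
y_4 = 157
r_4 = 39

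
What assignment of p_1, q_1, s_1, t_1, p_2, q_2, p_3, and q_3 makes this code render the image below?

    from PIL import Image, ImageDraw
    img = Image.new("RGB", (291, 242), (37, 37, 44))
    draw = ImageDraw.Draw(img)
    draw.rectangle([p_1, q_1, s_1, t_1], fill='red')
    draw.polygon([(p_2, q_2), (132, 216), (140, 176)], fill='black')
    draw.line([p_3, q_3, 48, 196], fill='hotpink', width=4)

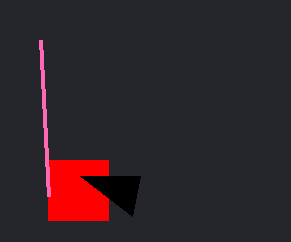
p_1 = 48
q_1 = 160
s_1 = 108
t_1 = 220
p_2 = 80
q_2 = 176
p_3 = 40
q_3 = 40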